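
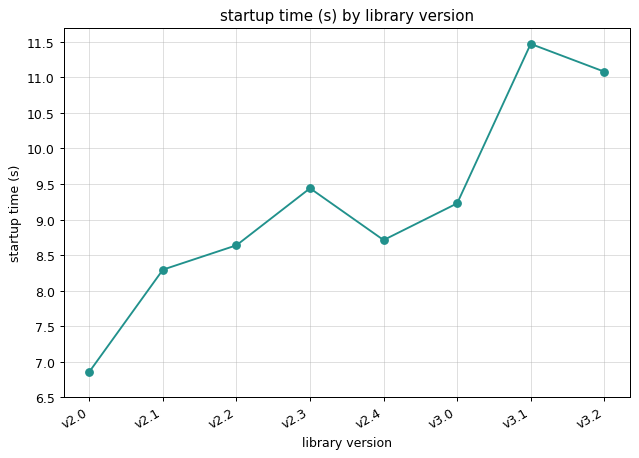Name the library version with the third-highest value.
v2.3

Top 4: v3.1 ≈ 11.5, v3.2 ≈ 11.0, v2.3 ≈ 9.5, v3.0 ≈ 9.0.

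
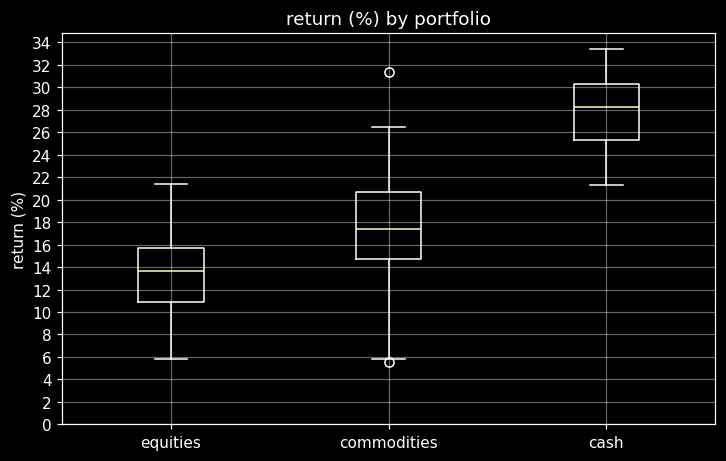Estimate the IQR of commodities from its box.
≈ 6

Q3 ≈ 20, Q1 ≈ 14; IQR ≈ 6.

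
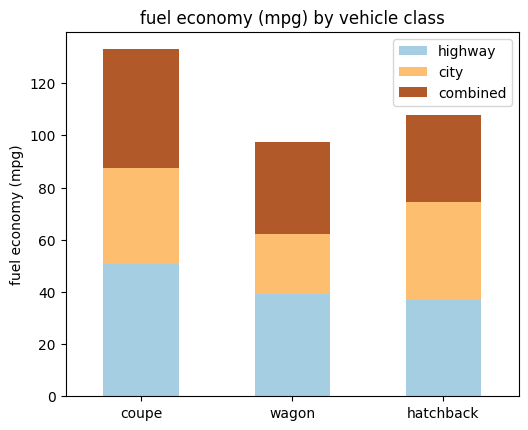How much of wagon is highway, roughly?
highway top ≈ 40, bottom ≈ 0; segment ≈ 40.

≈ 40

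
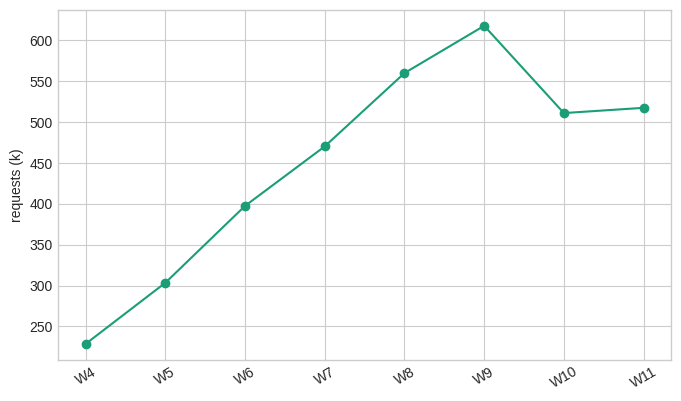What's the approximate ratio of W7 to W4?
W7 ≈ 450, W4 ≈ 250; 450/250 ≈ 1.8.

≈ 1.8×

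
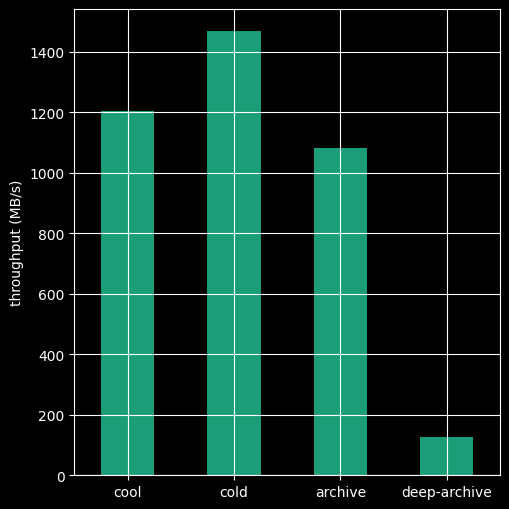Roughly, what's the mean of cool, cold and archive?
≈ 1200

(1200 + 1400 + 1000) / 3 ≈ 1200.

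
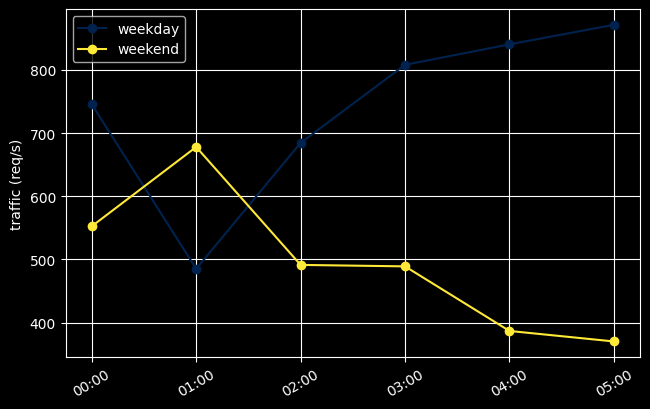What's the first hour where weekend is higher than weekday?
01:00

00:00: weekend ≈ 550 vs weekday ≈ 750 (not yet); 01:00: weekend ≈ 700 vs weekday ≈ 500 (first crossover).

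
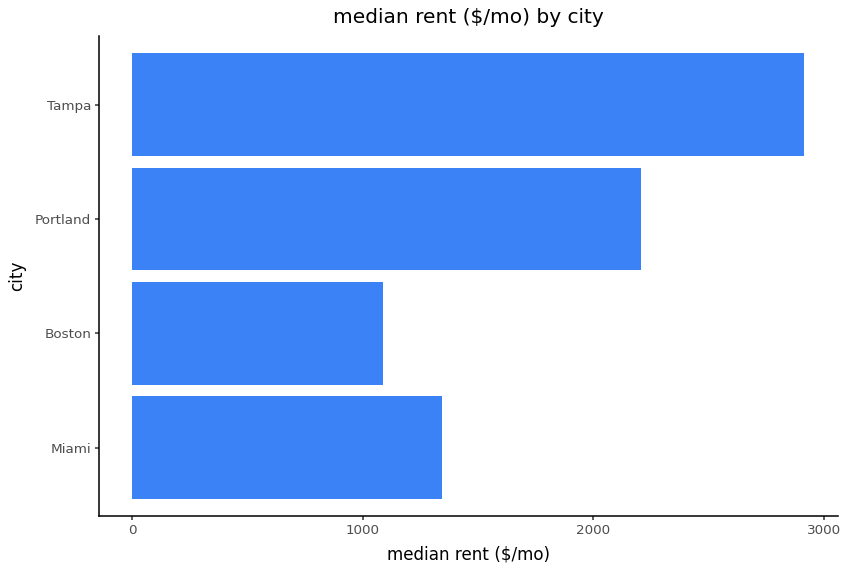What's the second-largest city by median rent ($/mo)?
Portland

Top 3: Tampa ≈ 3000, Portland ≈ 2000, Miami ≈ 1500.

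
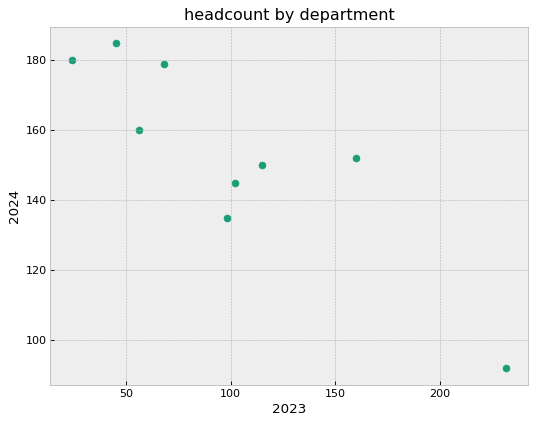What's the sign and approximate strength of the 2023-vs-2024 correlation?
negative, strong

Points are negatively correlated; strong (|r| ≈ 0.9).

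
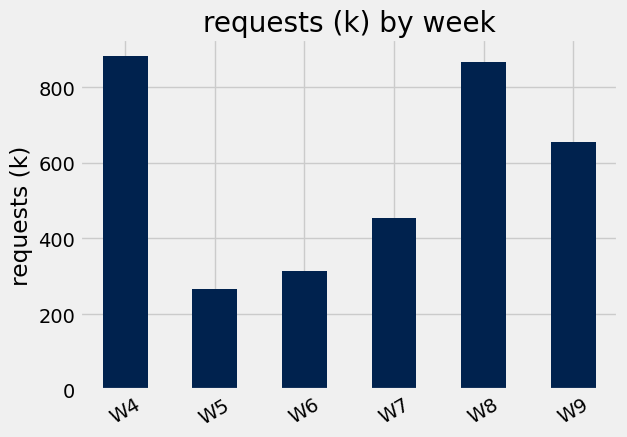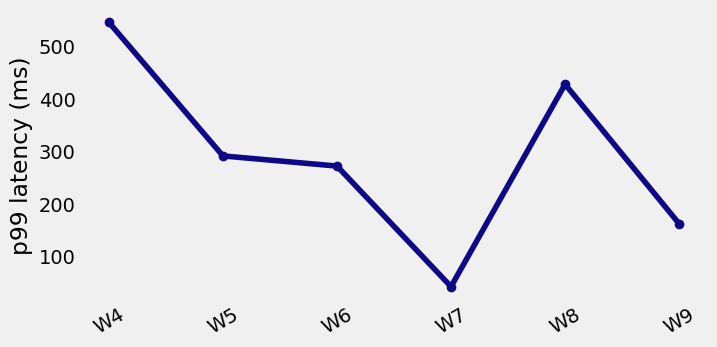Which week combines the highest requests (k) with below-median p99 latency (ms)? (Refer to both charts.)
Chart 2 median p99 latency (ms) ≈ 300; below-median weeks: W6, W7, W9. Among those, W9 has the highest requests (k) (≈ 700).

W9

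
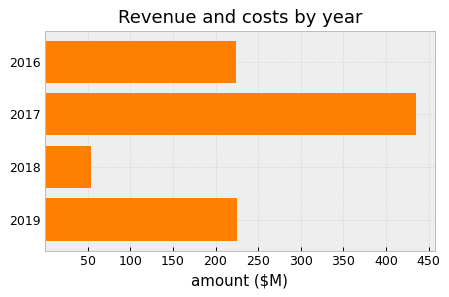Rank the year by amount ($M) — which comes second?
Top 3: 2017 ≈ 450, 2019 ≈ 250, 2016 ≈ 200.

2019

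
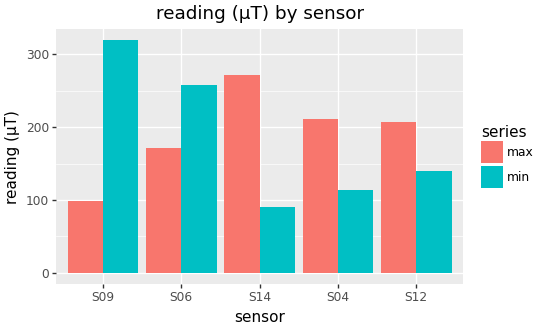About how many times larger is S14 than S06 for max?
≈ 1.67×

S14 ≈ 250, S06 ≈ 150; 250/150 ≈ 1.67.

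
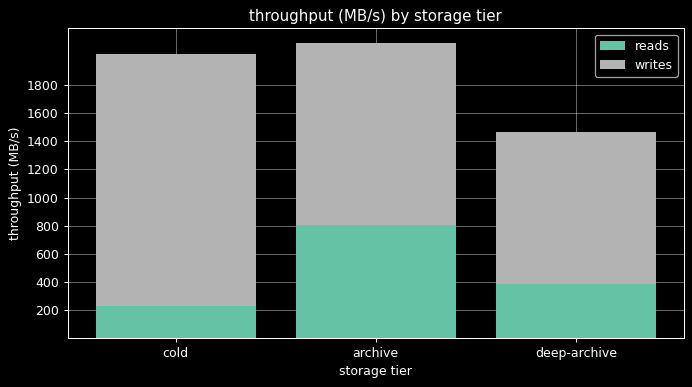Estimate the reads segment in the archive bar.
reads top ≈ 800, bottom ≈ 0; segment ≈ 800.

≈ 800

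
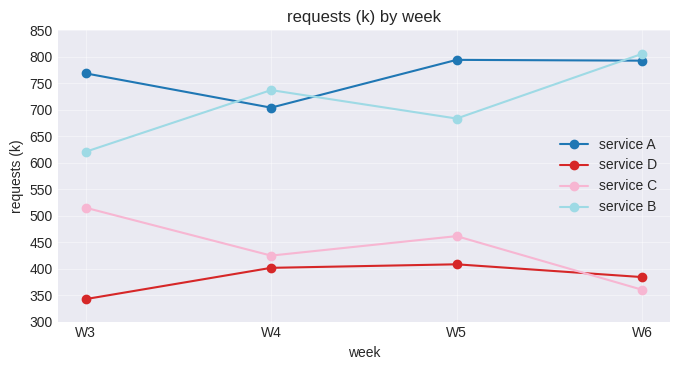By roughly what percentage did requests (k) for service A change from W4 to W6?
≈ +14.3%

W4 ≈ 700, W6 ≈ 800; (800 − 700) / 700 ≈ +14.3%.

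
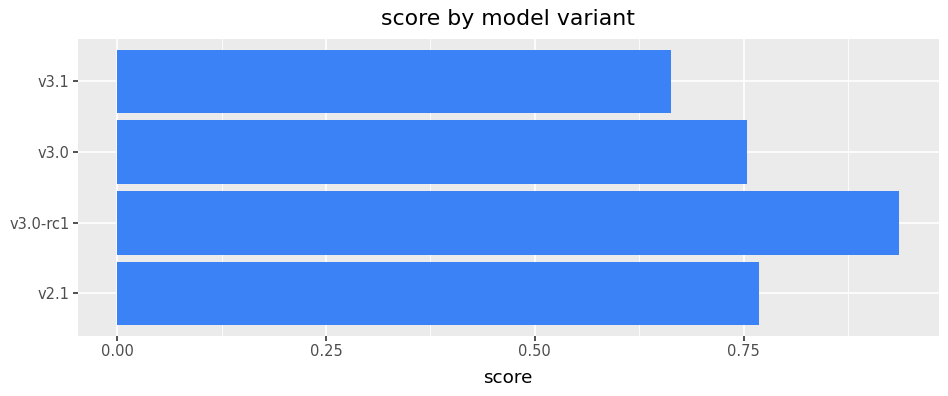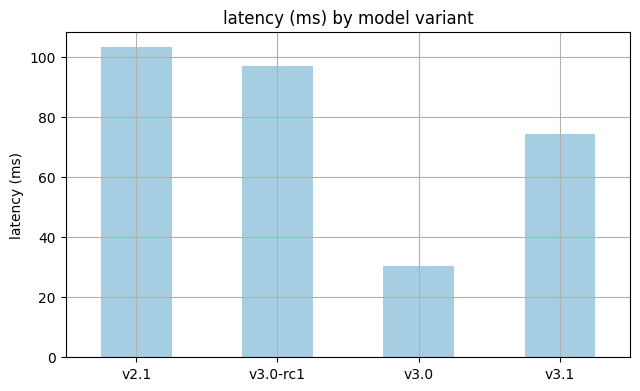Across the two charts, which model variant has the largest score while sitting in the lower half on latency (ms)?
v3.0

Chart 2 median latency (ms) ≈ 90; below-median model variants: v3.0, v3.1. Among those, v3.0 has the highest score (≈ 0.8).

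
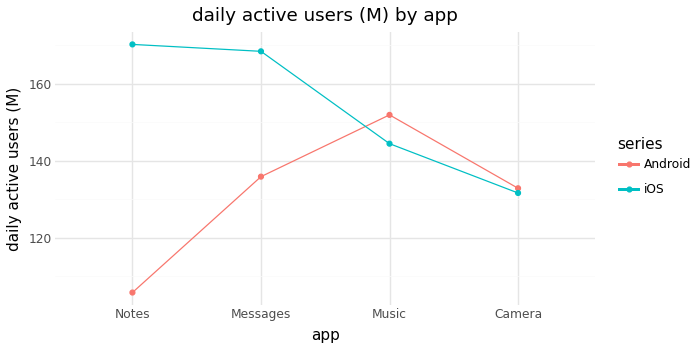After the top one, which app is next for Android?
Top 3 for Android: Music ≈ 150, Messages ≈ 140, Camera ≈ 130.

Messages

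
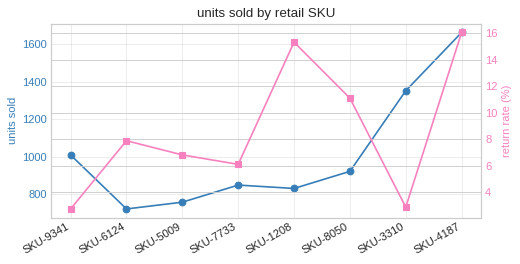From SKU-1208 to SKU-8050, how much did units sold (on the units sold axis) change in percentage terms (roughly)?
SKU-1208 ≈ 800, SKU-8050 ≈ 900; (900 − 800) / 800 ≈ +12.5%.

≈ +12.5%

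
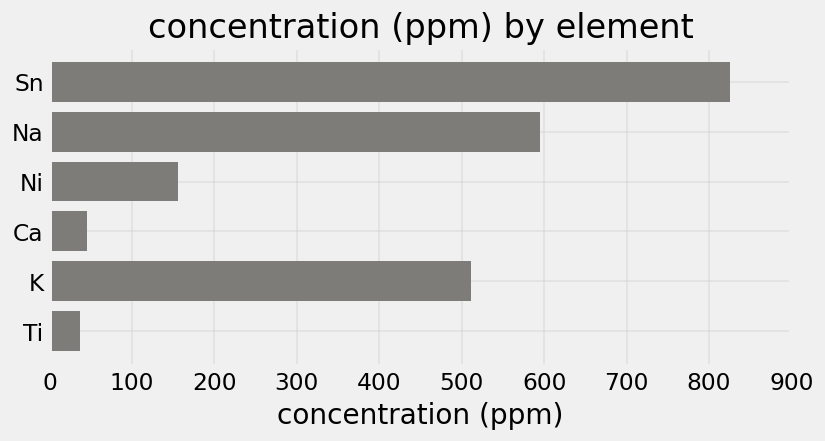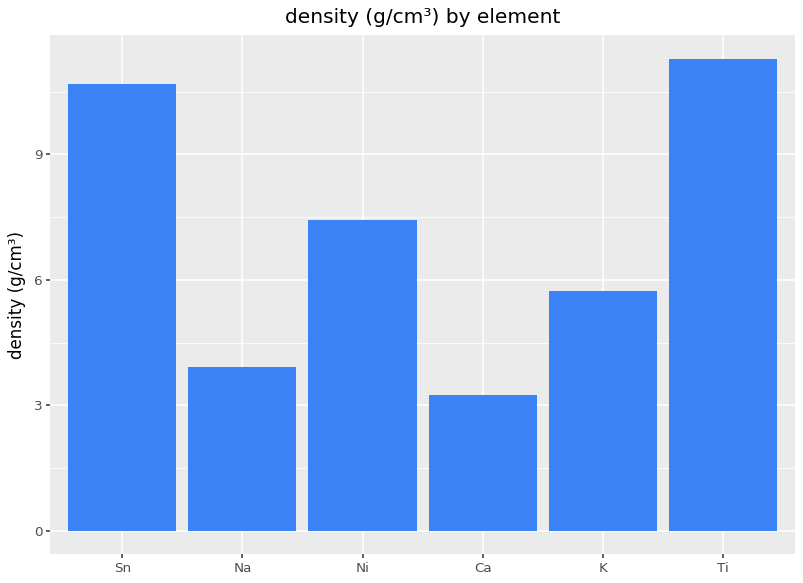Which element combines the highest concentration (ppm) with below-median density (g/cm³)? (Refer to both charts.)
Na

Chart 2 median density (g/cm³) ≈ 6; below-median elements: Na, Ca, K. Among those, Na has the highest concentration (ppm) (≈ 600).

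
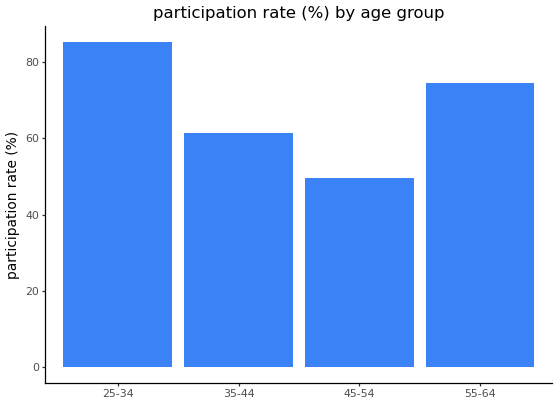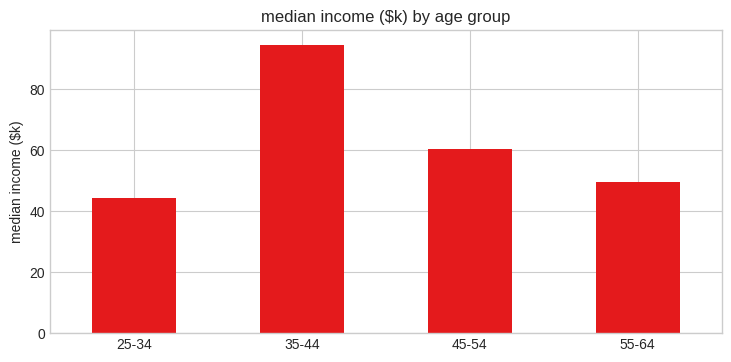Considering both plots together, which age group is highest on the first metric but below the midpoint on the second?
Chart 2 median median income ($k) ≈ 50; below-median age groups: 25-34, 55-64. Among those, 25-34 has the highest participation rate (%) (≈ 90).

25-34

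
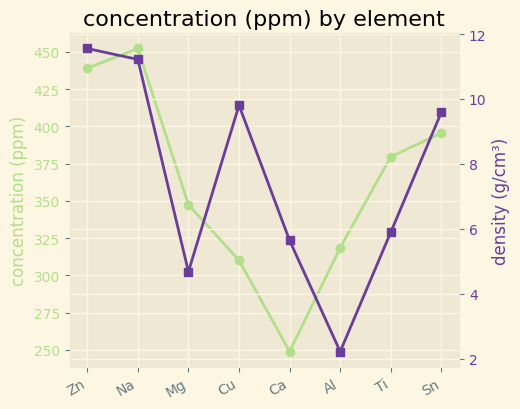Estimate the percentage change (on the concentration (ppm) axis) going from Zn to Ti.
≈ -13.6%

Zn ≈ 440, Ti ≈ 380; (380 − 440) / 440 ≈ -13.6%.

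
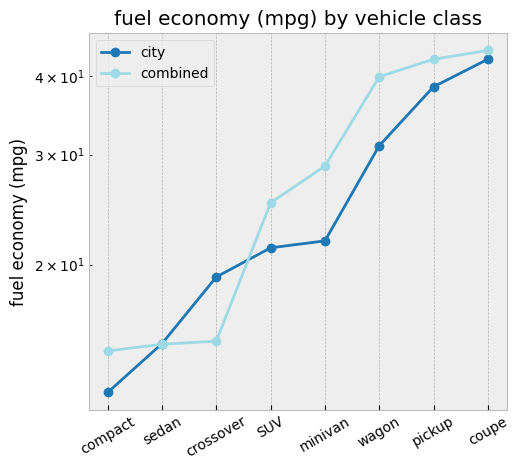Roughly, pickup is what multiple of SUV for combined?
pickup ≈ 45, SUV ≈ 25; 45/25 ≈ 1.8.

≈ 1.8×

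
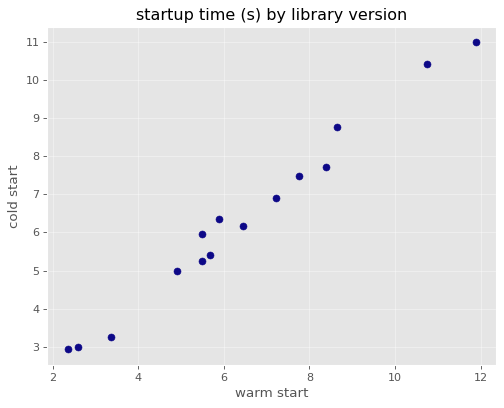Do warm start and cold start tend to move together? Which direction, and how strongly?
positive, strong

Points are positively correlated; strong (|r| ≈ 1.0).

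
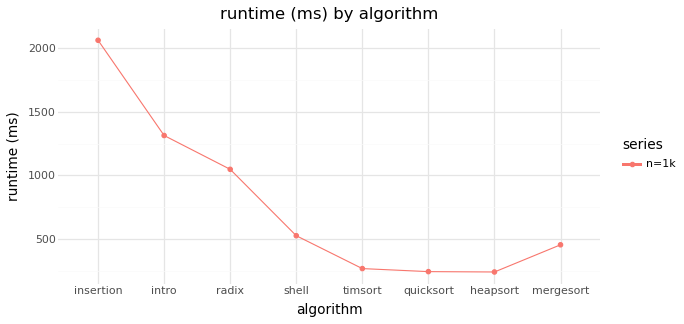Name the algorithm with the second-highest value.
Top 3: insertion ≈ 2000, intro ≈ 1400, radix ≈ 1000.

intro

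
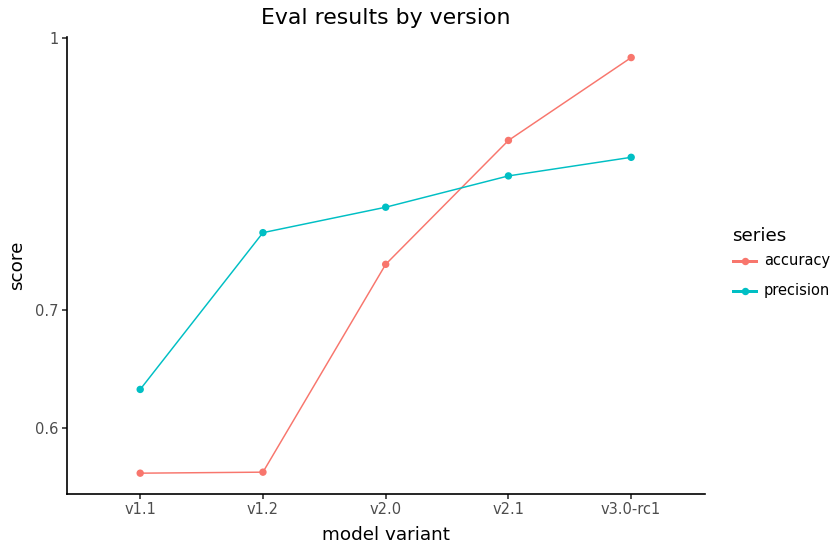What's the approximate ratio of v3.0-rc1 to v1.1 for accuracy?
v3.0-rc1 ≈ 0.95, v1.1 ≈ 0.55; 0.95/0.55 ≈ 1.73.

≈ 1.73×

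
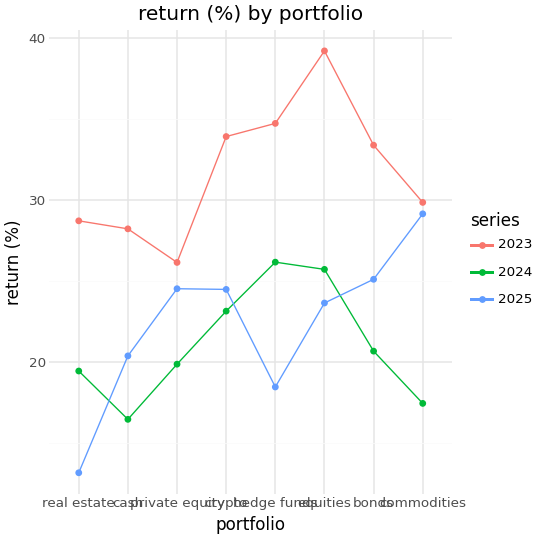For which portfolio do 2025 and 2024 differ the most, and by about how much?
commodities, ≈ 15 %

commodities: 2025 ≈ 30, 2024 ≈ 15 → gap ≈ 15. Next-largest (hedge funds) is only ≈ 5.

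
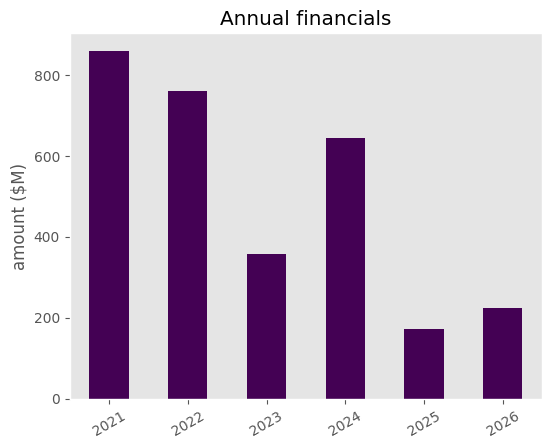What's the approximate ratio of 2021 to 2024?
≈ 1.5×

2021 ≈ 900, 2024 ≈ 600; 900/600 ≈ 1.5.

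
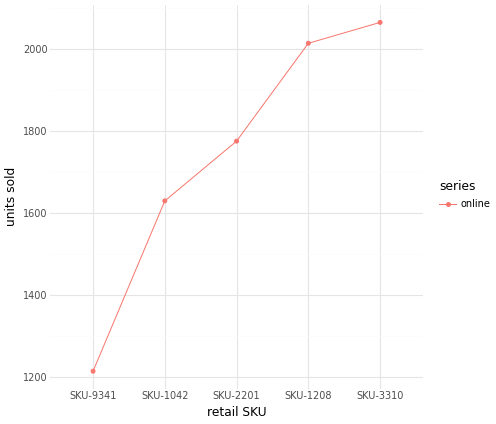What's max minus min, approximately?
Max SKU-3310 ≈ 2100, min SKU-9341 ≈ 1200; range ≈ 900.

≈ 900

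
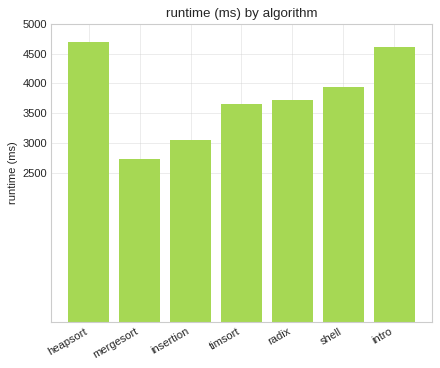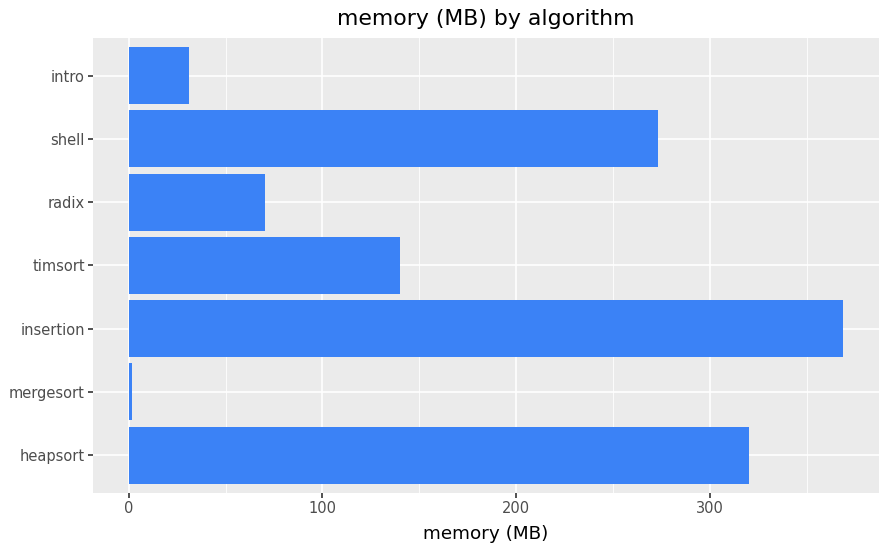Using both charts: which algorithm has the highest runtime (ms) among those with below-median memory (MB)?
intro

Chart 2 median memory (MB) ≈ 150; below-median algorithms: mergesort, radix, intro. Among those, intro has the highest runtime (ms) (≈ 4500).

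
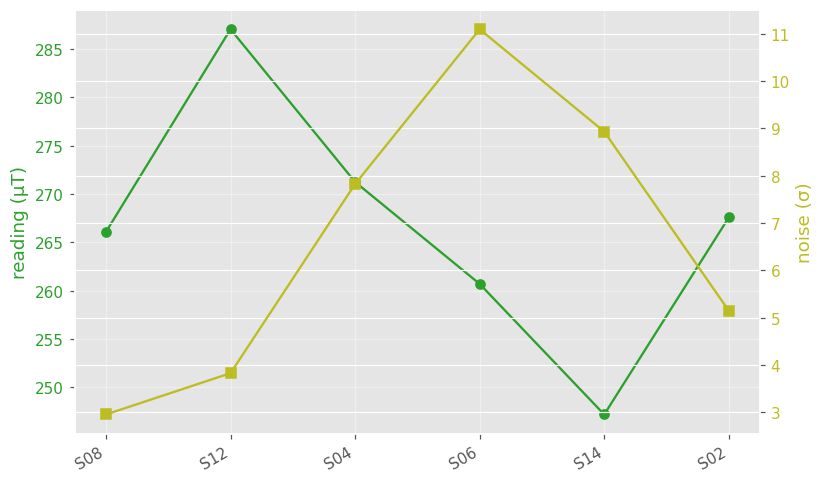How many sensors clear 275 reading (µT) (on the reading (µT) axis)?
1

Above 275: S12.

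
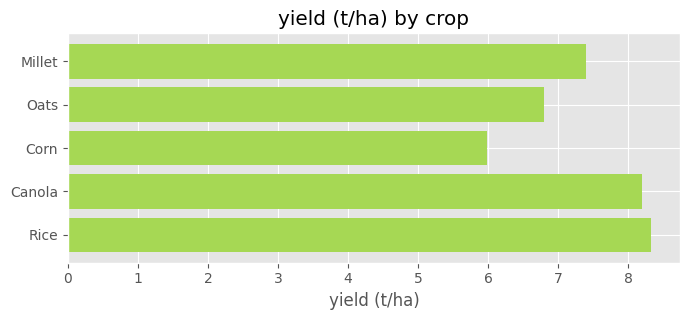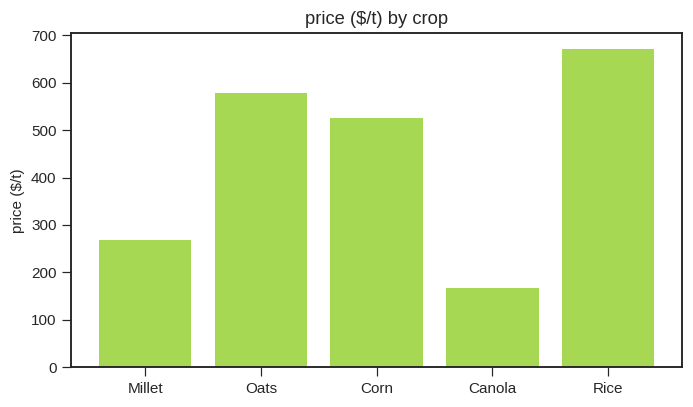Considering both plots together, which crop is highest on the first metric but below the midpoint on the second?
Canola

Chart 2 median price ($/t) ≈ 500; below-median crops: Millet, Canola. Among those, Canola has the highest yield (t/ha) (≈ 8).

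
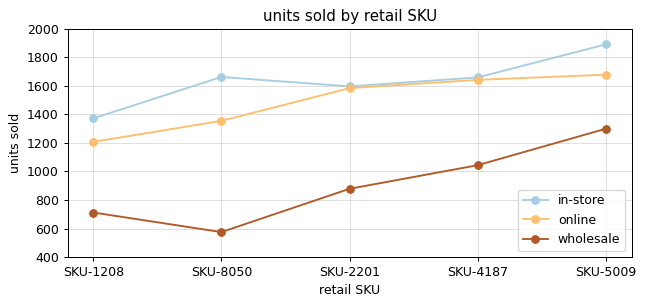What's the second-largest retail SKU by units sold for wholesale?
SKU-4187

Top 3 for wholesale: SKU-5009 ≈ 1200, SKU-4187 ≈ 1000, SKU-2201 ≈ 800.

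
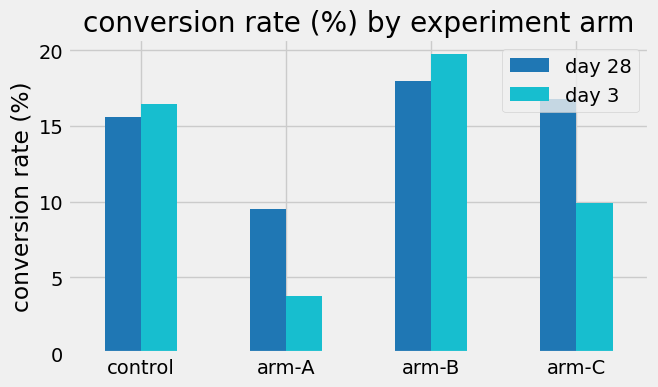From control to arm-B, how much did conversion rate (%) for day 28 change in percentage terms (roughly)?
≈ +12.5%

control ≈ 16, arm-B ≈ 18; (18 − 16) / 16 ≈ +12.5%.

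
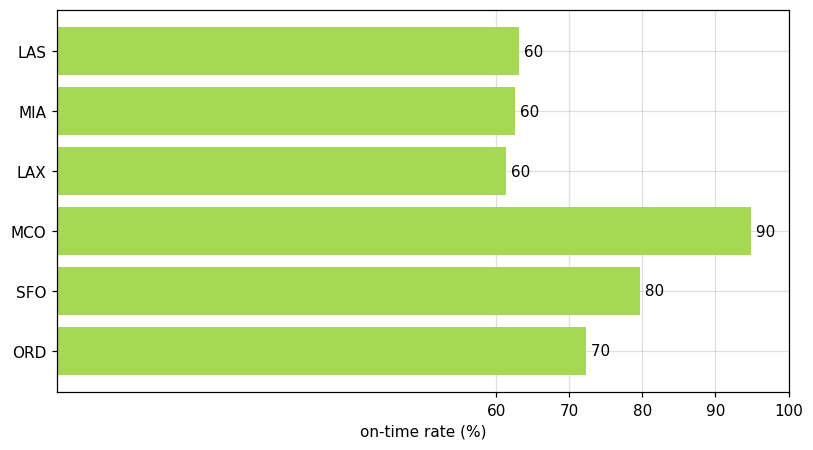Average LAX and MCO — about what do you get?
≈ 75

(60 + 90) / 2 ≈ 75.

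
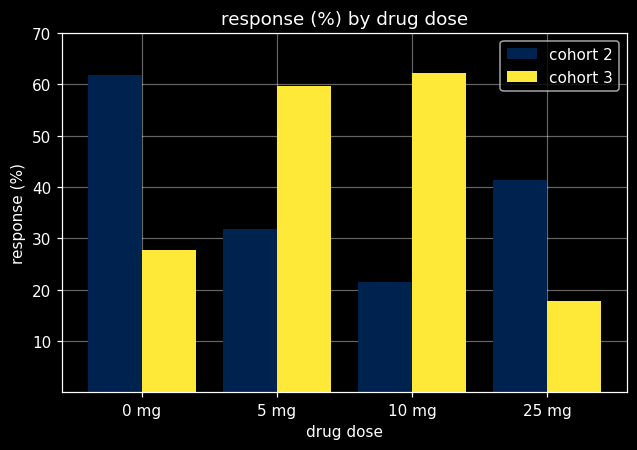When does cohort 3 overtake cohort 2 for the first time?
5 mg

0 mg: cohort 3 ≈ 30 vs cohort 2 ≈ 60 (not yet); 5 mg: cohort 3 ≈ 60 vs cohort 2 ≈ 30 (first crossover).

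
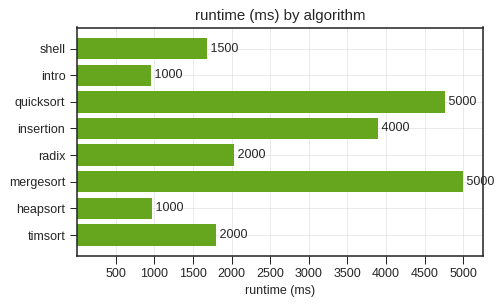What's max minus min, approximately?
≈ 4000

Max mergesort ≈ 5000, min intro ≈ 1000; range ≈ 4000.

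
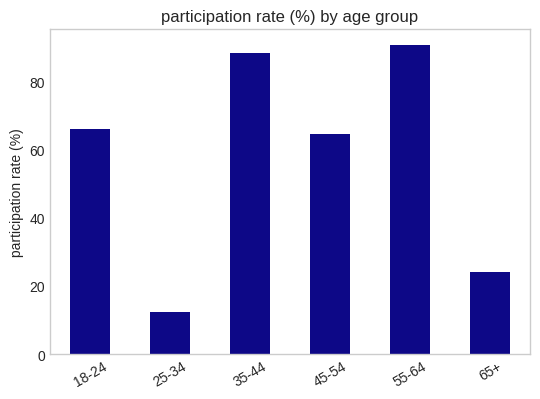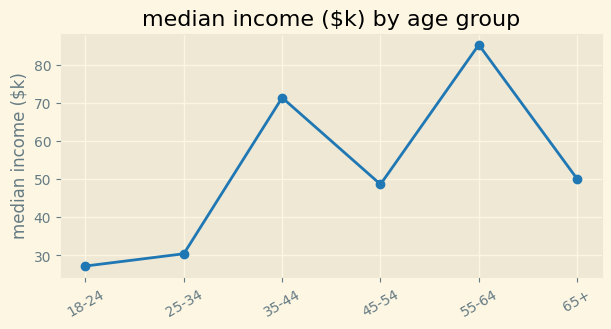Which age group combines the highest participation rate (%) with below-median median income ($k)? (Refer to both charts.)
18-24

Chart 2 median median income ($k) ≈ 50; below-median age groups: 18-24, 25-34, 45-54. Among those, 18-24 has the highest participation rate (%) (≈ 70).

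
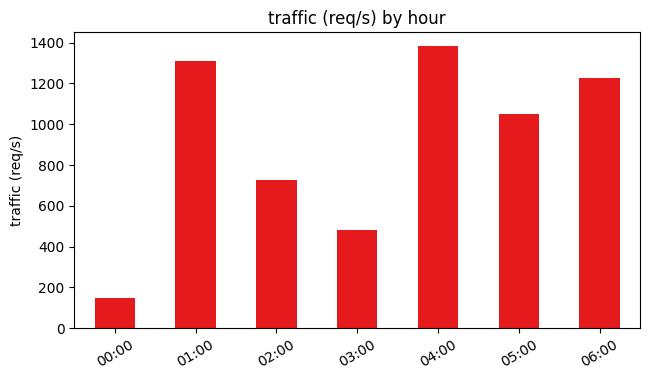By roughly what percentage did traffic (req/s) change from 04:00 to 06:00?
04:00 ≈ 1400, 06:00 ≈ 1200; (1200 − 1400) / 1400 ≈ -14.3%.

≈ -14.3%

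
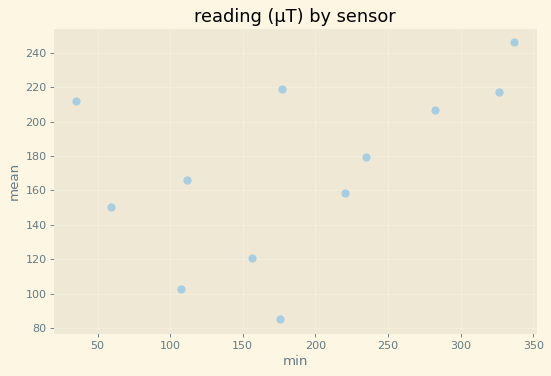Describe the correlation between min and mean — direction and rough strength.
positive, moderate

Points are positively correlated; moderate (|r| ≈ 0.5).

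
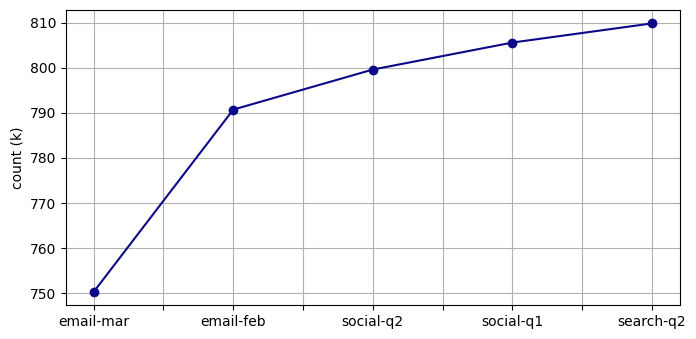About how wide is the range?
≈ 60

Max search-q2 ≈ 810, min email-mar ≈ 750; range ≈ 60.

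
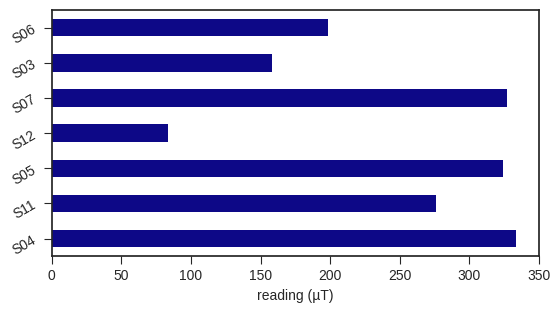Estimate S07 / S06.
S07 ≈ 350, S06 ≈ 200; 350/200 ≈ 1.75.

≈ 1.75×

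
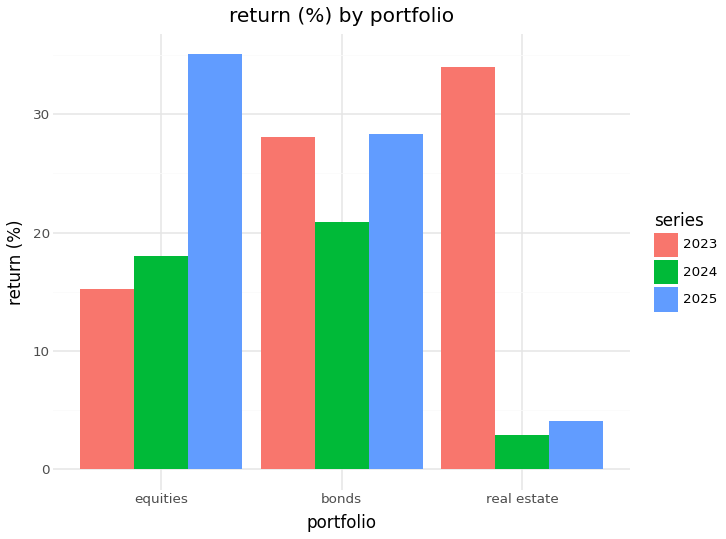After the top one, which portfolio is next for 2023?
Top 3 for 2023: real estate ≈ 35, bonds ≈ 30, equities ≈ 15.

bonds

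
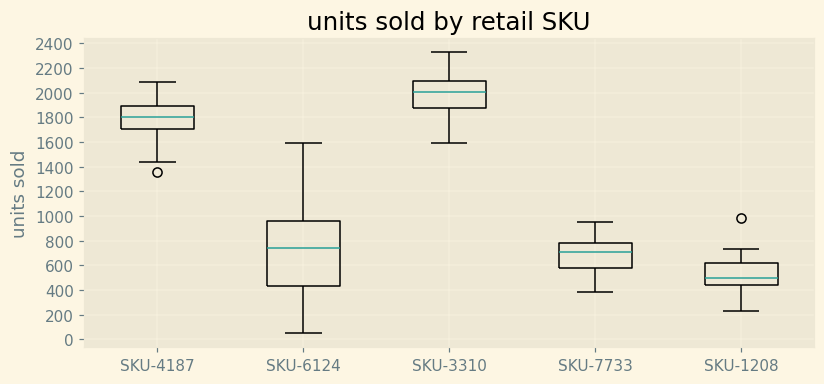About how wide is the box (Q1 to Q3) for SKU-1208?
Q3 ≈ 600, Q1 ≈ 400; IQR ≈ 200.

≈ 200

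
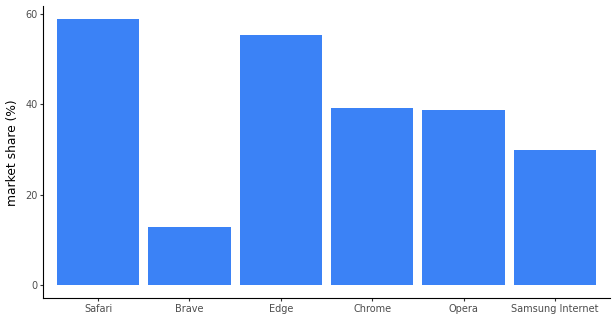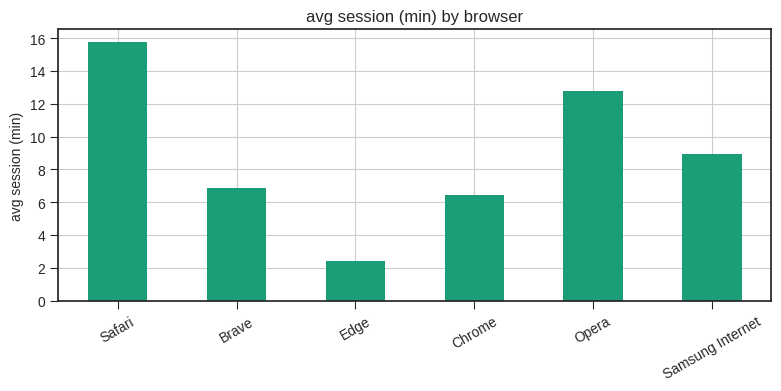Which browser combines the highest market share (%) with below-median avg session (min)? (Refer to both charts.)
Edge

Chart 2 median avg session (min) ≈ 8; below-median browsers: Brave, Edge, Chrome. Among those, Edge has the highest market share (%) (≈ 60).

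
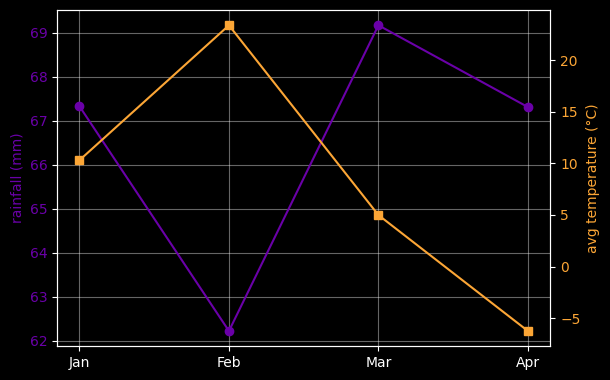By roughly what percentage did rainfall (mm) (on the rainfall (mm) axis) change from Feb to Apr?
Feb ≈ 62, Apr ≈ 67; (67 − 62) / 62 ≈ +8.1%.

≈ +8.1%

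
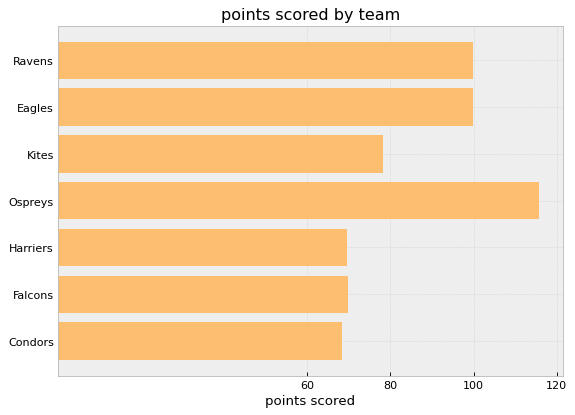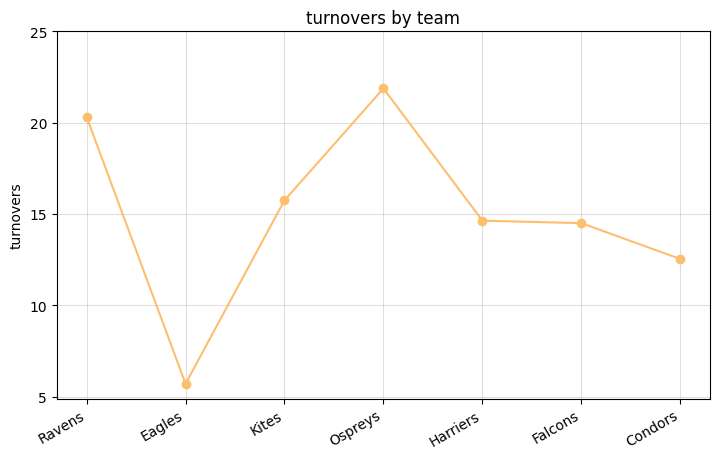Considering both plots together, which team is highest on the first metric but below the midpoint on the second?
Eagles

Chart 2 median turnovers ≈ 15; below-median teams: Eagles, Falcons, Condors. Among those, Eagles has the highest points scored (≈ 100).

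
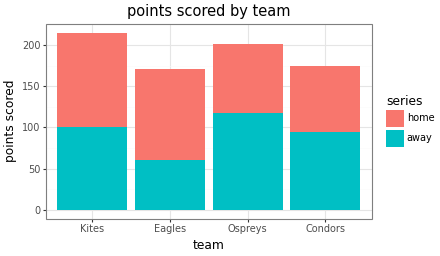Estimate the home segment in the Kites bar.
≈ 120

home top ≈ 220, bottom ≈ 100; segment ≈ 120.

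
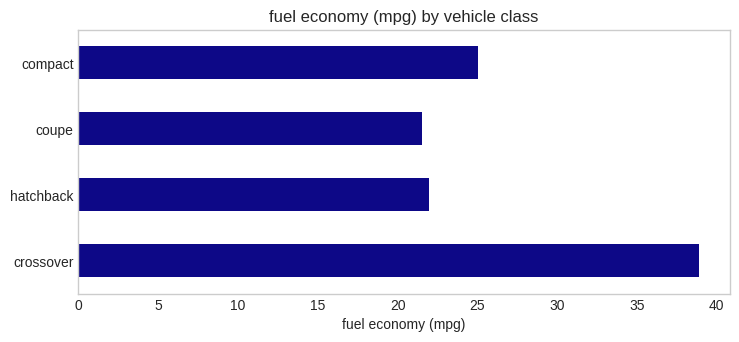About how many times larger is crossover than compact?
≈ 1.6×

crossover ≈ 40, compact ≈ 25; 40/25 ≈ 1.6.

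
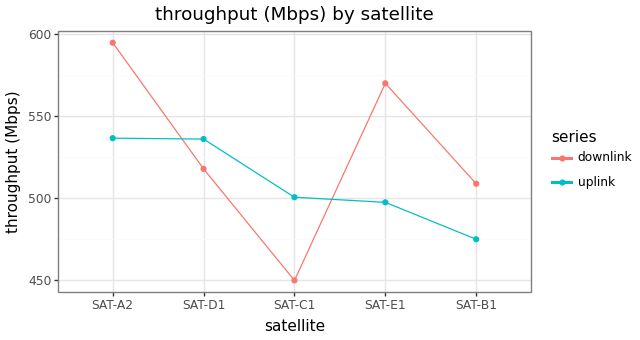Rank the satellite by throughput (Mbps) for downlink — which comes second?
Top 3 for downlink: SAT-A2 ≈ 600, SAT-E1 ≈ 560, SAT-D1 ≈ 520.

SAT-E1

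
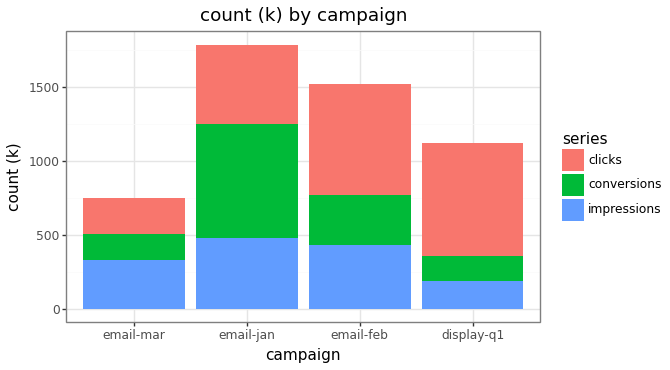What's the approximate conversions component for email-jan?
conversions top ≈ 1200, bottom ≈ 400; segment ≈ 800.

≈ 800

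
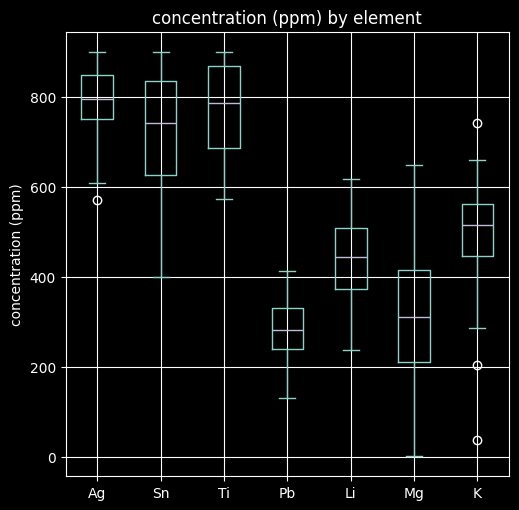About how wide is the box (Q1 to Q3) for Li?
Q3 ≈ 500, Q1 ≈ 350; IQR ≈ 150.

≈ 150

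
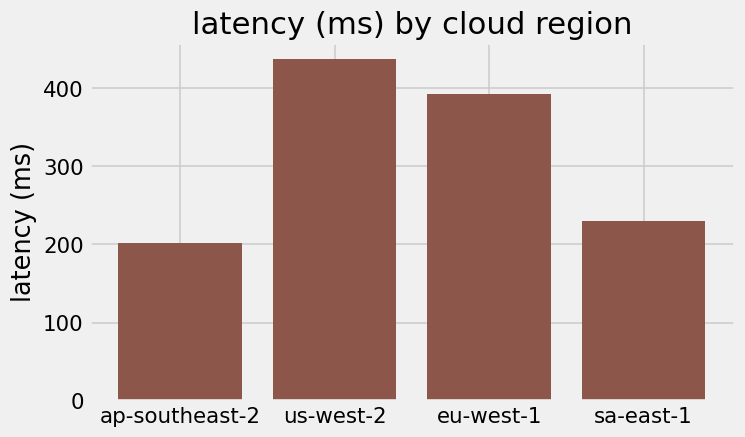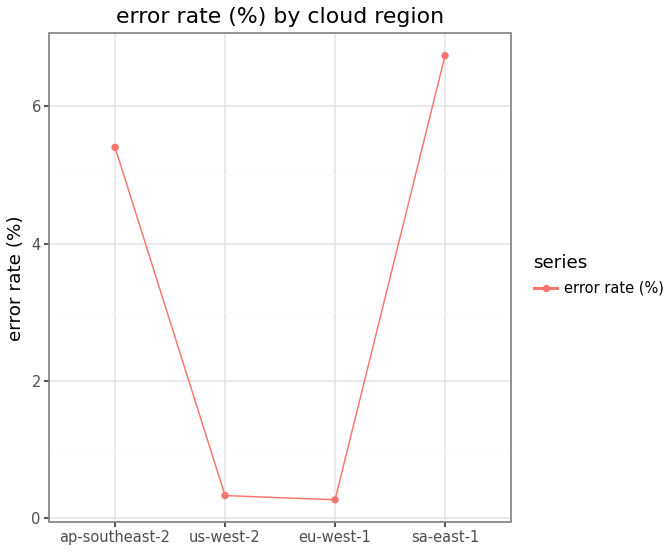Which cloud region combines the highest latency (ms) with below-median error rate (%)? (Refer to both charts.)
us-west-2

Chart 2 median error rate (%) ≈ 3; below-median cloud regions: us-west-2, eu-west-1. Among those, us-west-2 has the highest latency (ms) (≈ 450).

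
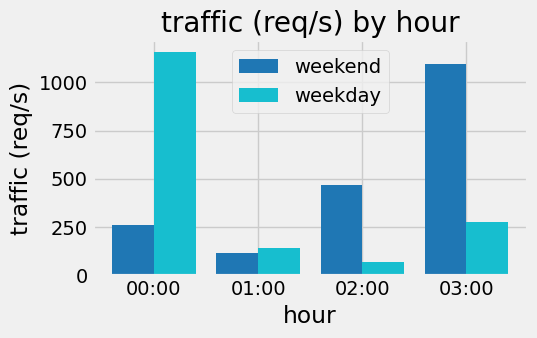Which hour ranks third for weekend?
Top 4 for weekend: 03:00 ≈ 1100, 02:00 ≈ 500, 00:00 ≈ 300, 01:00 ≈ 100.

00:00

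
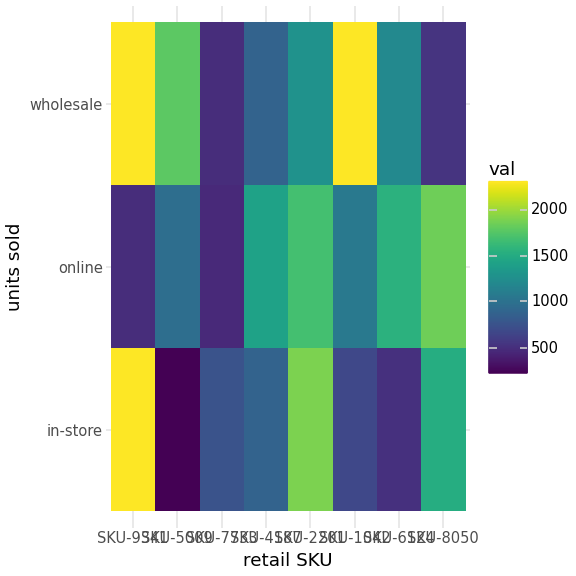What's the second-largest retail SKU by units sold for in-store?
SKU-2201

Top 3 for in-store: SKU-9341 ≈ 2400, SKU-2201 ≈ 2000, SKU-8050 ≈ 1600.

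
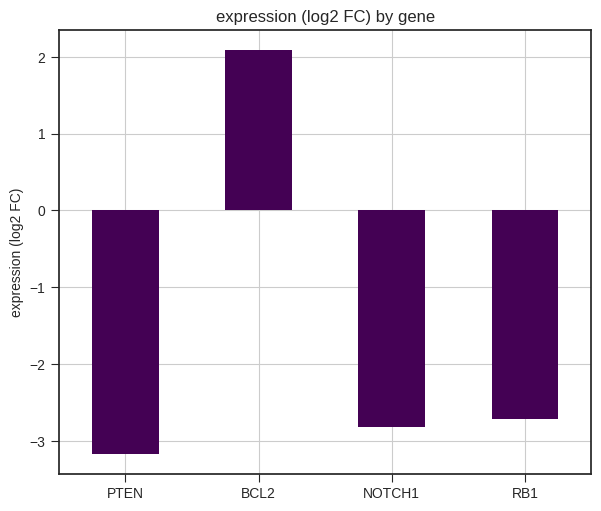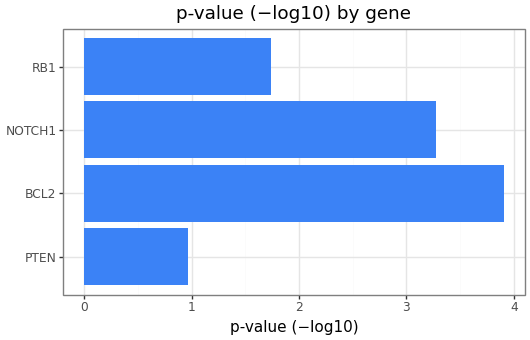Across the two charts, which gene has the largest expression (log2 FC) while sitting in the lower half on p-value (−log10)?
Chart 2 median p-value (−log10) ≈ 2.5; below-median genes: PTEN, RB1. Among those, RB1 has the highest expression (log2 FC) (≈ -2.8).

RB1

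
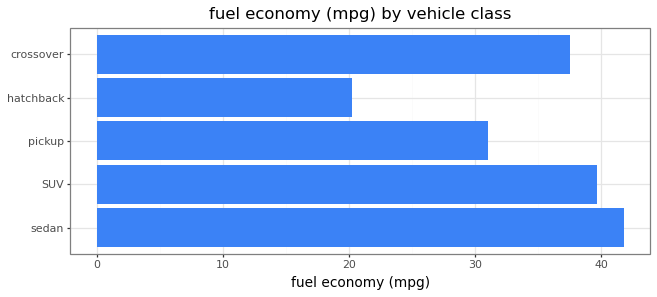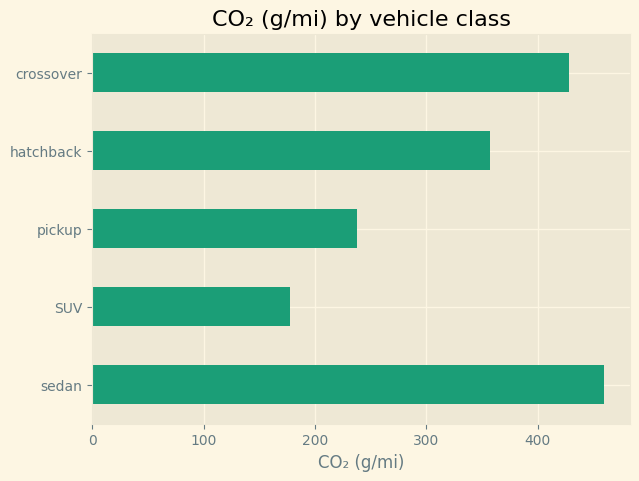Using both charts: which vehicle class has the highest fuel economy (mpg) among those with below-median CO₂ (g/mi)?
Chart 2 median CO₂ (g/mi) ≈ 350; below-median vehicle classes: SUV, pickup. Among those, SUV has the highest fuel economy (mpg) (≈ 40).

SUV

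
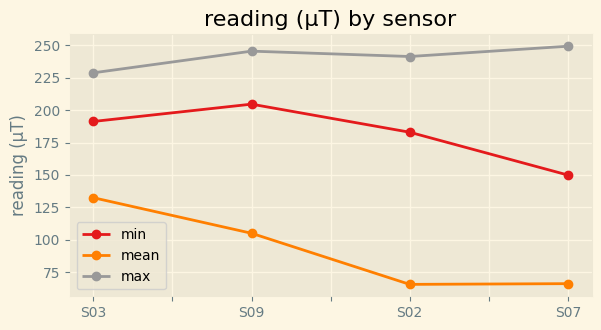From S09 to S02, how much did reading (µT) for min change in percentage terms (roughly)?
≈ -10%

S09 ≈ 200, S02 ≈ 180; (180 − 200) / 200 ≈ -10%.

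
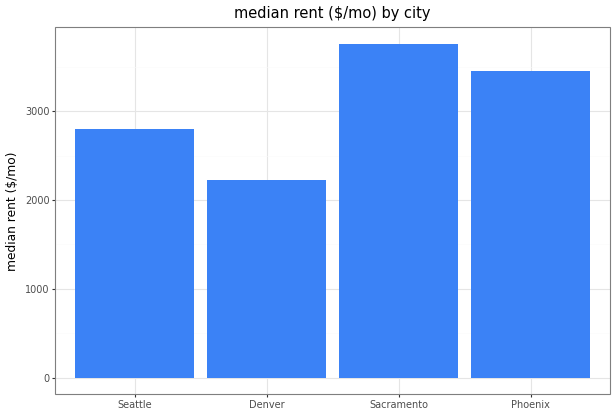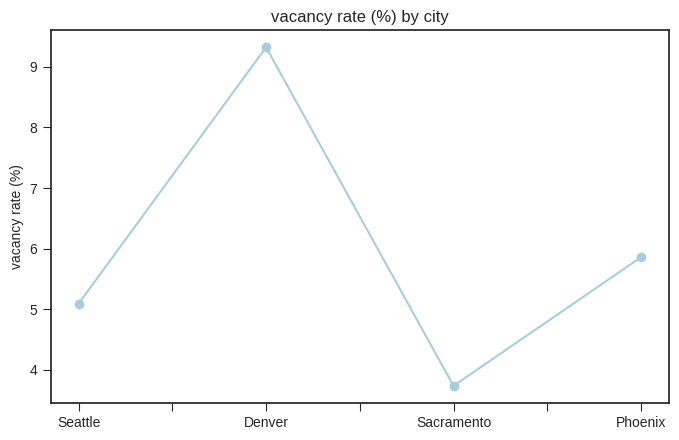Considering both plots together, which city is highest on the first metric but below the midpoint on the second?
Sacramento

Chart 2 median vacancy rate (%) ≈ 5; below-median cities: Seattle, Sacramento. Among those, Sacramento has the highest median rent ($/mo) (≈ 4000).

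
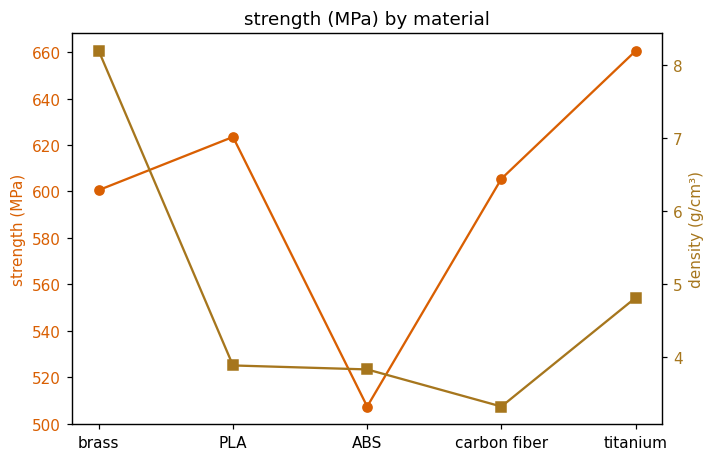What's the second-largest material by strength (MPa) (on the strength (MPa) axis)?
PLA

Top 3 (on the strength (MPa) axis): titanium ≈ 660, PLA ≈ 620, carbon fiber ≈ 600.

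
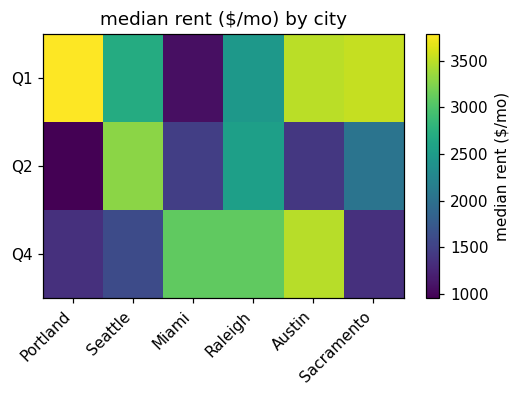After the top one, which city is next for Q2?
Top 3 for Q2: Seattle ≈ 3500, Raleigh ≈ 2500, Sacramento ≈ 2000.

Raleigh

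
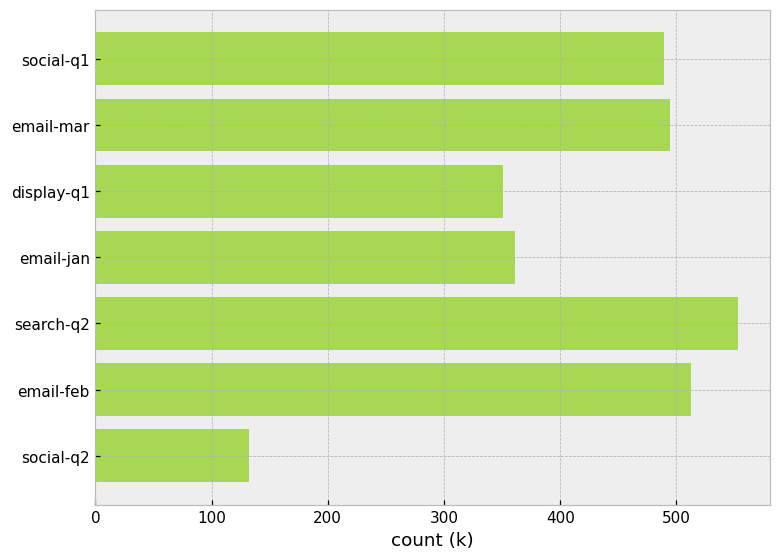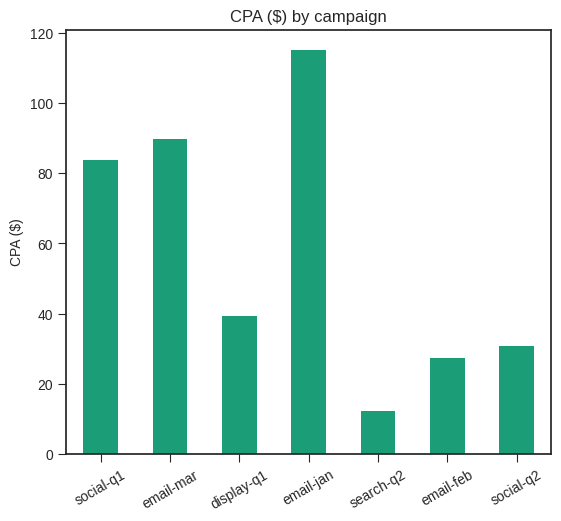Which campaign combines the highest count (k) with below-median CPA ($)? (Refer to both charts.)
search-q2

Chart 2 median CPA ($) ≈ 40; below-median campaigns: search-q2, email-feb, social-q2. Among those, search-q2 has the highest count (k) (≈ 600).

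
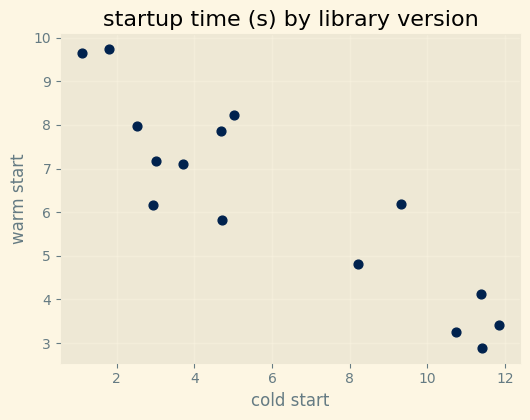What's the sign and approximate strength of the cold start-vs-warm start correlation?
negative, strong

Points are negatively correlated; strong (|r| ≈ 0.9).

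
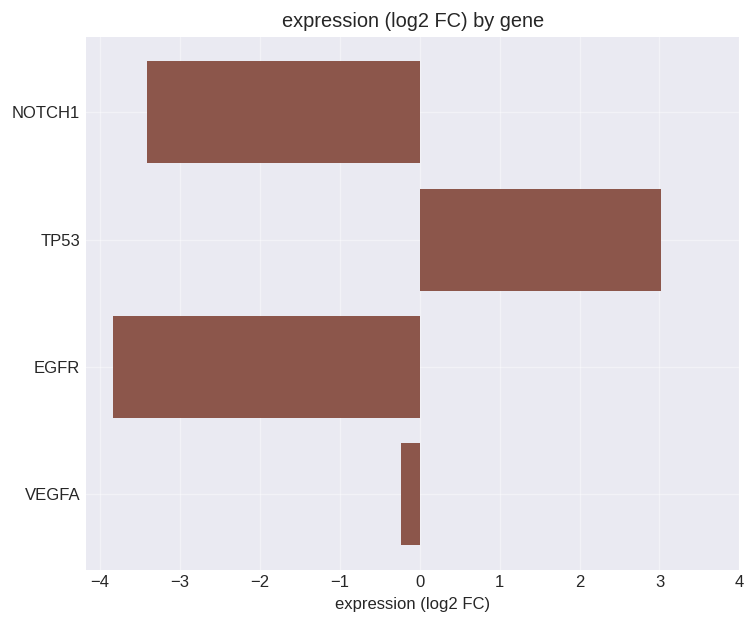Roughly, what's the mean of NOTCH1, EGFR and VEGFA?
≈ -2

(-3 + -4 + 0) / 3 ≈ -2.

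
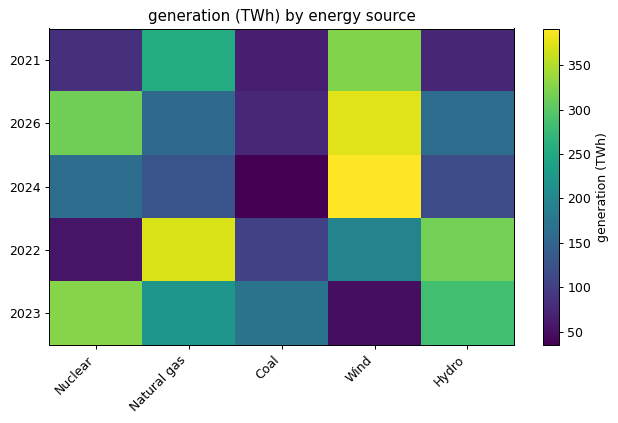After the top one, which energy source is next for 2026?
Top 3 for 2026: Wind ≈ 350, Nuclear ≈ 300, Hydro ≈ 150.

Nuclear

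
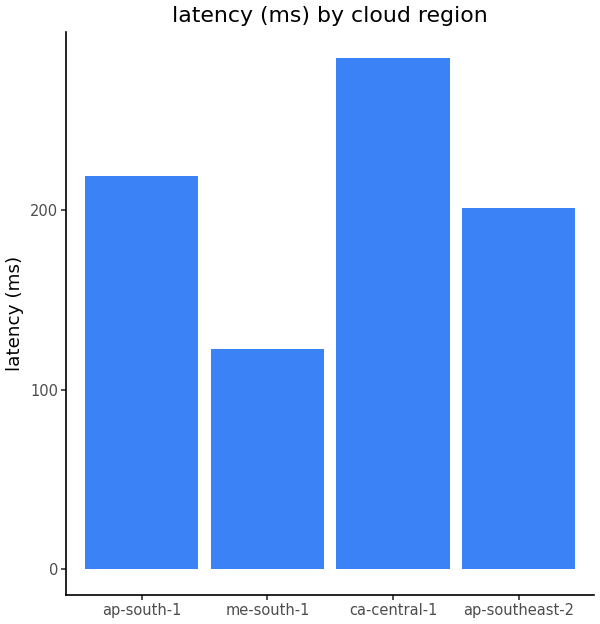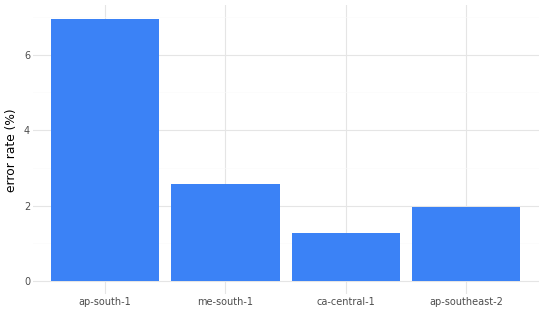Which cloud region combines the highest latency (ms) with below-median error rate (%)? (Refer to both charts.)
ca-central-1

Chart 2 median error rate (%) ≈ 2; below-median cloud regions: ca-central-1, ap-southeast-2. Among those, ca-central-1 has the highest latency (ms) (≈ 300).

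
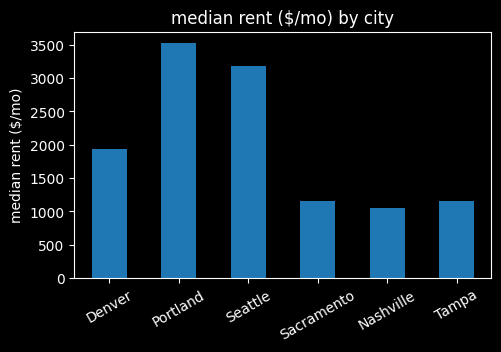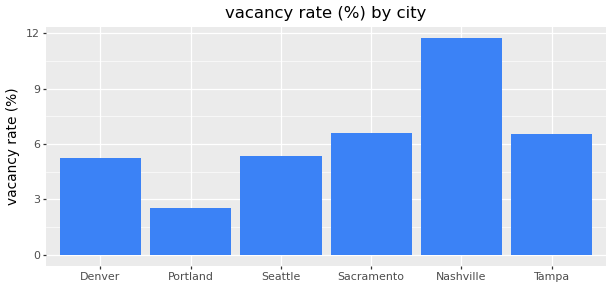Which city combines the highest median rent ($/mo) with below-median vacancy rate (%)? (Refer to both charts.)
Chart 2 median vacancy rate (%) ≈ 6; below-median cities: Denver, Portland, Seattle. Among those, Portland has the highest median rent ($/mo) (≈ 3500).

Portland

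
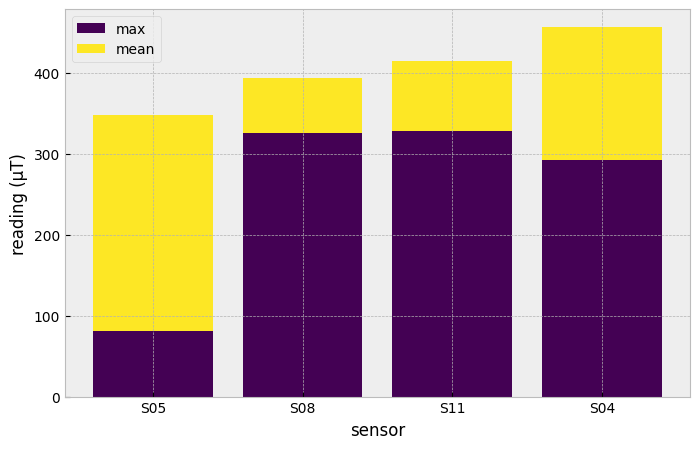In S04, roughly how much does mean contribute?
≈ 150

mean top ≈ 450, bottom ≈ 300; segment ≈ 150.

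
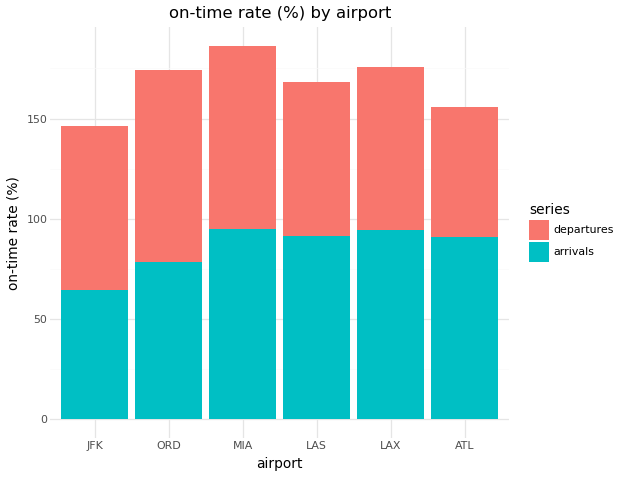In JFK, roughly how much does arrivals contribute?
arrivals top ≈ 60, bottom ≈ 0; segment ≈ 60.

≈ 60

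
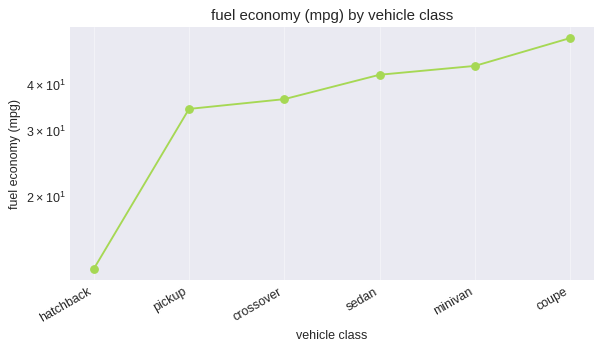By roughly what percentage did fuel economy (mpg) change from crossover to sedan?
≈ +14.3%

crossover ≈ 35, sedan ≈ 40; (40 − 35) / 35 ≈ +14.3%.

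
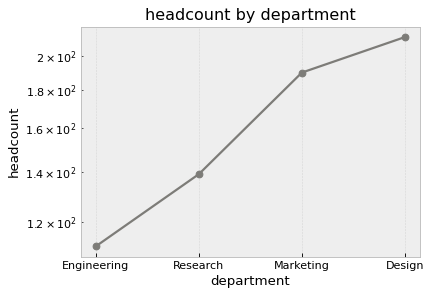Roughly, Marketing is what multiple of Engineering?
≈ 1.73×

Marketing ≈ 190, Engineering ≈ 110; 190/110 ≈ 1.73.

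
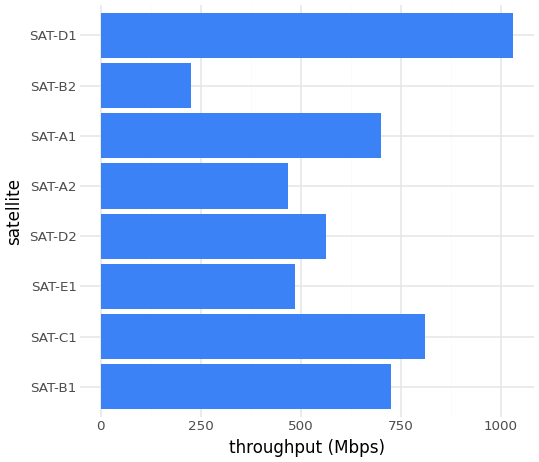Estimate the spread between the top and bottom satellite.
Max SAT-D1 ≈ 1000, min SAT-B2 ≈ 200; range ≈ 800.

≈ 800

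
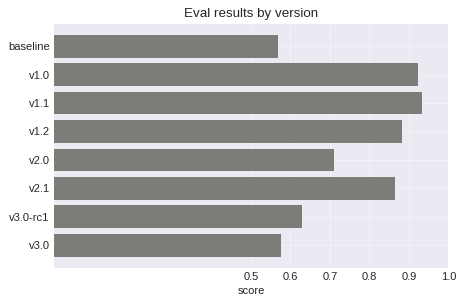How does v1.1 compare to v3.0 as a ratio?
v1.1 ≈ 0.9, v3.0 ≈ 0.6; 0.9/0.6 ≈ 1.5.

≈ 1.5×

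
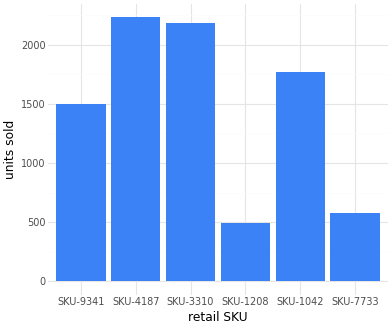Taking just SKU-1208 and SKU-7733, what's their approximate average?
(400 + 600) / 2 ≈ 500.

≈ 500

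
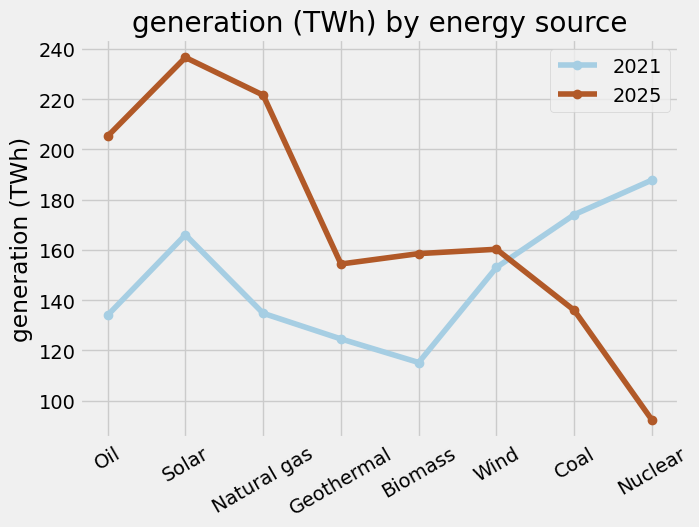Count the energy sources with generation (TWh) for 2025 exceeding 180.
3

Above 180: Oil, Solar, Natural gas.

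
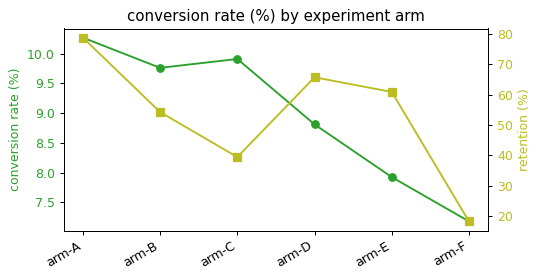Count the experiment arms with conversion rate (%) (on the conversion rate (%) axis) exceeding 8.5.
Above 8.5: arm-A, arm-B, arm-C, arm-D.

4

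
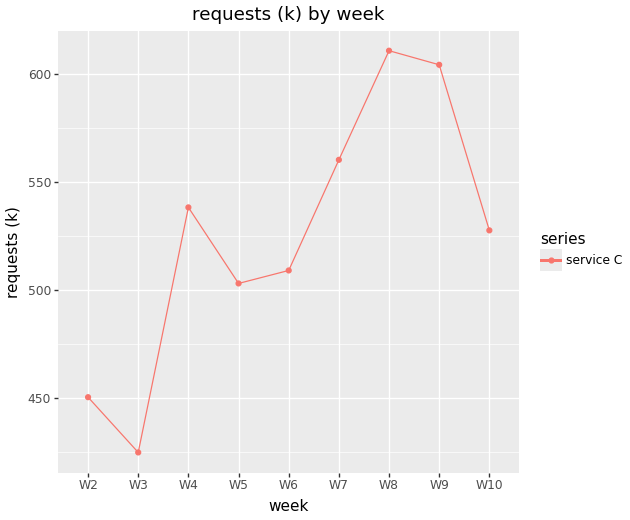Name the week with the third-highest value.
W7

Top 4: W8 ≈ 620, W9 ≈ 600, W7 ≈ 560, W4 ≈ 540.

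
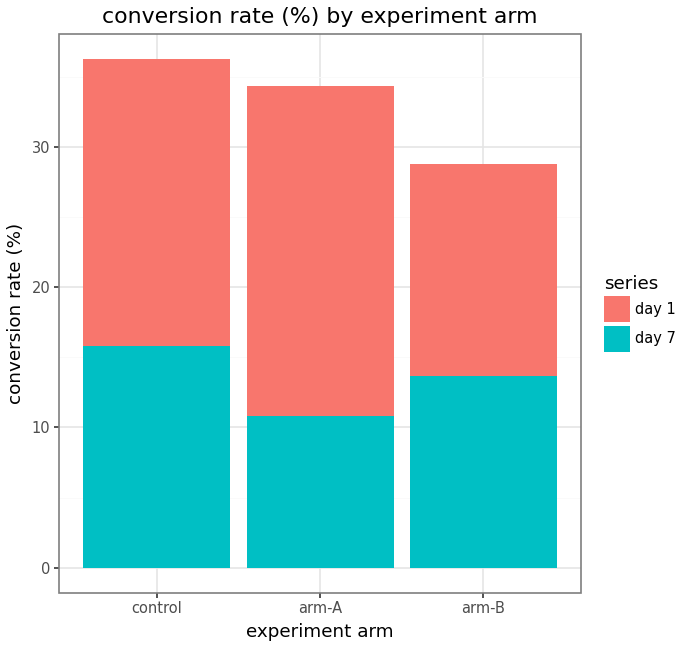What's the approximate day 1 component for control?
day 1 top ≈ 35, bottom ≈ 15; segment ≈ 20.

≈ 20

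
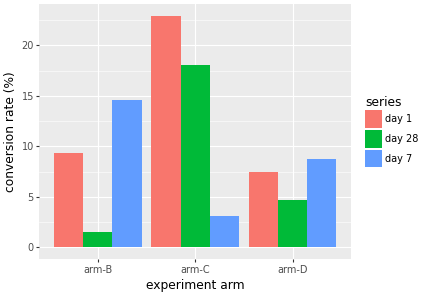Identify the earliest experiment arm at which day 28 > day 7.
arm-B: day 28 ≈ 2 vs day 7 ≈ 14 (not yet); arm-C: day 28 ≈ 18 vs day 7 ≈ 4 (first crossover).

arm-C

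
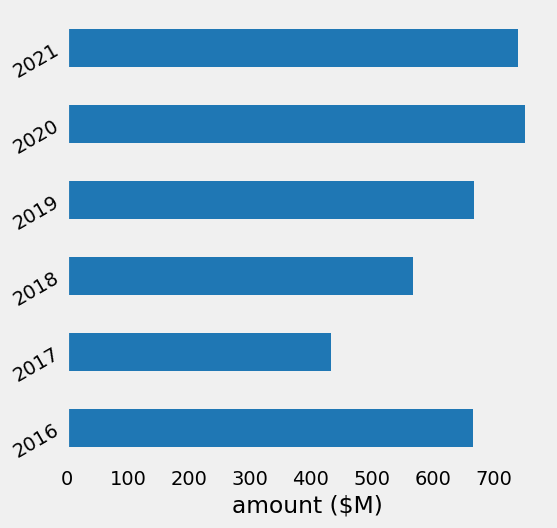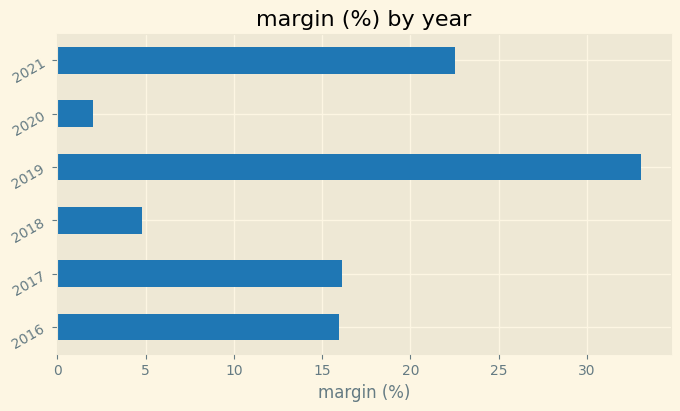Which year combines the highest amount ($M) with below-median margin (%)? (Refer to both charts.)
Chart 2 median margin (%) ≈ 15; below-median years: 2016, 2018, 2020. Among those, 2020 has the highest amount ($M) (≈ 800).

2020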